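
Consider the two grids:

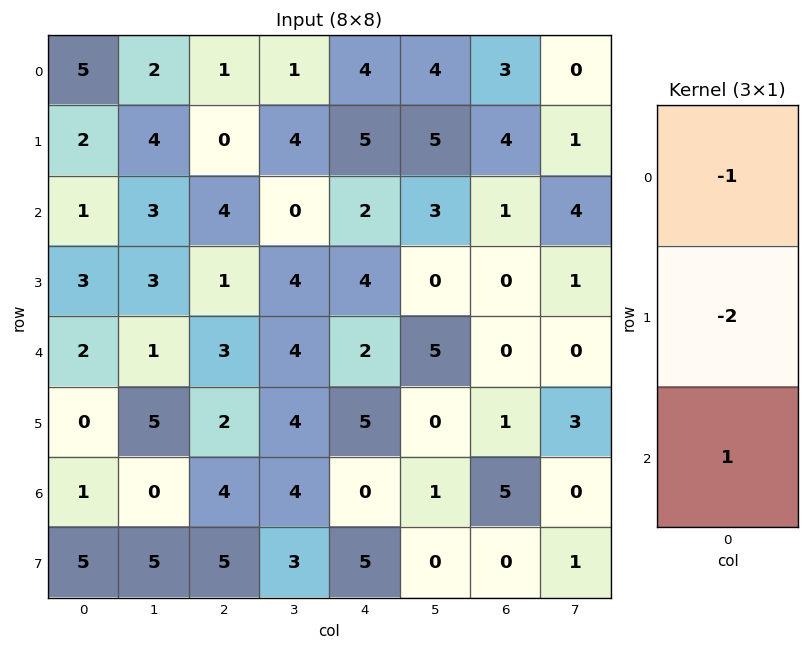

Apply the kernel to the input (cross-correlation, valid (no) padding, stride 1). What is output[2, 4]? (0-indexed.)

The receptive field on the input at this output position is [2 / 4 / 2]. Elementwise product with the kernel and sum: 2·-1 + 4·-2 + 2·1.

-8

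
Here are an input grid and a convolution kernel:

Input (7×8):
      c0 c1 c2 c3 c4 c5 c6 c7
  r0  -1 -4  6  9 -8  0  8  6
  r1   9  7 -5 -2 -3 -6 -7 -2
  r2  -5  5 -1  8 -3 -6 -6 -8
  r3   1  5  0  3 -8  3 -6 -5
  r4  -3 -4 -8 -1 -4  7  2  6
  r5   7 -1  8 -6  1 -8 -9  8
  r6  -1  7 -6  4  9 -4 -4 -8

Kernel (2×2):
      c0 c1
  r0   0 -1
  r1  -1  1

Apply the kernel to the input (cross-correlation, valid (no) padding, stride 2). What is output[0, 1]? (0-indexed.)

-6

The receptive field on the input at this output position is [6 9 / -5 -2]. Elementwise product with the kernel and sum: 9·-1 + -5·-1 + -2·1.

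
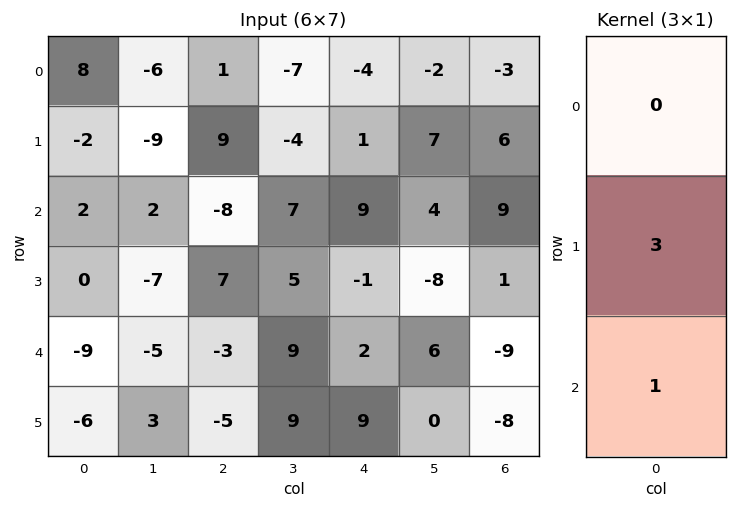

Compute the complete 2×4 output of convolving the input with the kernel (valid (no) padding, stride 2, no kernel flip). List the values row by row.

Output[0,0]: The receptive field on the input at this output position is [8 / -2 / 2]. Elementwise product with the kernel and sum: -2·3 + 2·1.
Output[0,1]: The receptive field on the input at this output position is [1 / 9 / -8]. Elementwise product with the kernel and sum: 9·3 + -8·1.

-4 19 12 27
-9 18 -1 -6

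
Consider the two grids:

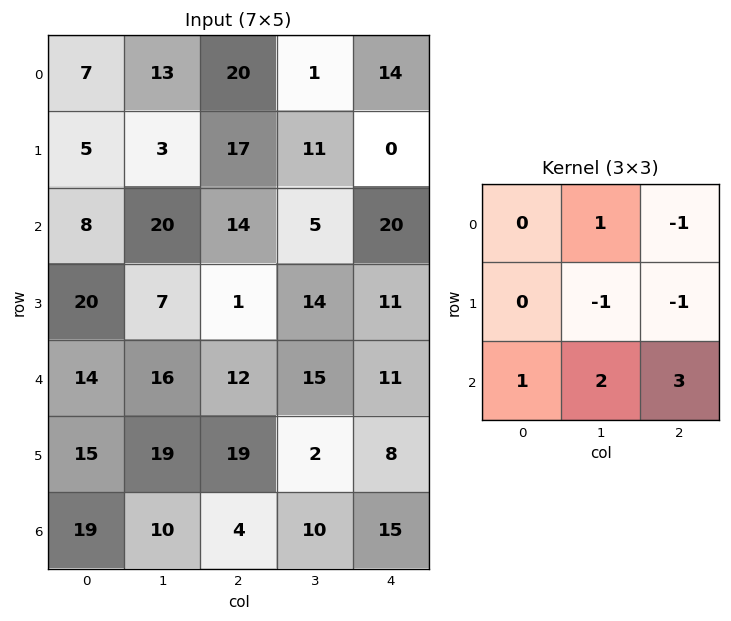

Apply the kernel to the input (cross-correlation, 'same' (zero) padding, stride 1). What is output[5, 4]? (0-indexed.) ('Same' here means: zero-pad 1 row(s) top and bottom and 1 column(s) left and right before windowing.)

The receptive field on the zero-padded input at this output position is [15 11 0 / 2 8 0 / 10 15 0]. Elementwise product with the kernel and sum: 11·1 + 0·-1 + 8·-1 + 0·-1 + 10·1 + 15·2 + 0·3.

43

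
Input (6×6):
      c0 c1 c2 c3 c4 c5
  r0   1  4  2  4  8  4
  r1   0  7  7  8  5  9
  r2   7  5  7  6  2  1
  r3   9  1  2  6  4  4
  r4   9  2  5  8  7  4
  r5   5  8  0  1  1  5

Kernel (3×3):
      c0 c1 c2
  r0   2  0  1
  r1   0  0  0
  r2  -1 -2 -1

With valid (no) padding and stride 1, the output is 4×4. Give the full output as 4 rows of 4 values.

Output[0,0]: The receptive field on the input at this output position is [1 4 2 / 0 7 7 / 7 5 7]. Elementwise product with the kernel and sum: 1·2 + 2·1 + 7·-1 + 5·-2 + 7·-1.
Output[0,1]: The receptive field on the input at this output position is [4 2 4 / 7 7 8 / 5 7 6]. Elementwise product with the kernel and sum: 4·2 + 4·1 + 5·-1 + 7·-2 + 6·-1.

-20 -13 -9 1
-6 11 1 7
3 -4 -12 -13
-1 -1 5 8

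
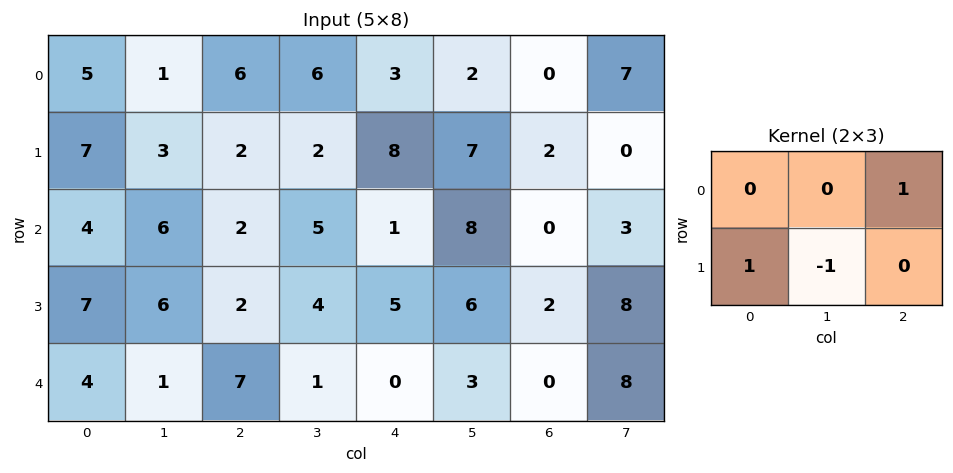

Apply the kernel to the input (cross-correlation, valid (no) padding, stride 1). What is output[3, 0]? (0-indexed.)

5

The receptive field on the input at this output position is [7 6 2 / 4 1 7]. Elementwise product with the kernel and sum: 2·1 + 4·1 + 1·-1.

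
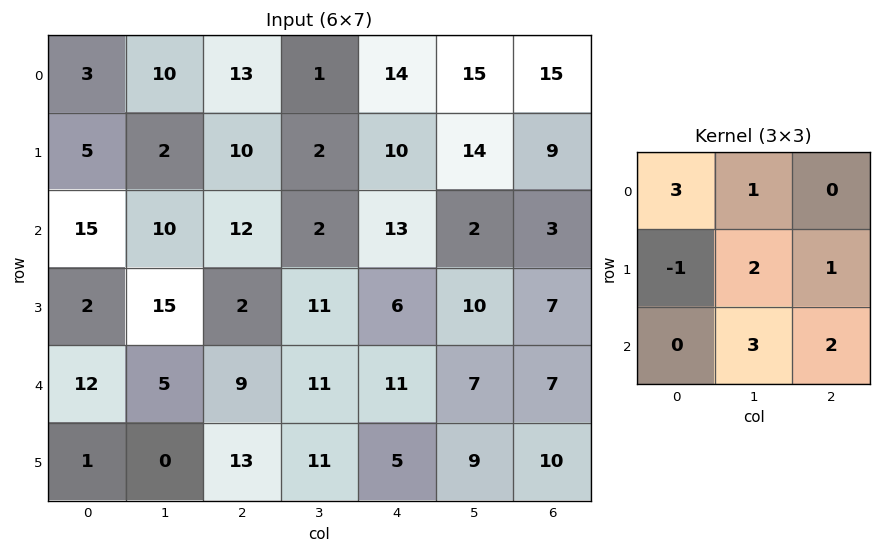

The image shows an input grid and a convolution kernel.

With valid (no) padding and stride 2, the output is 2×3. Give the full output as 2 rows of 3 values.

82 76 96
118 119 97

Output[0,0]: The receptive field on the input at this output position is [3 10 13 / 5 2 10 / 15 10 12]. Elementwise product with the kernel and sum: 3·3 + 10·1 + 5·-1 + 2·2 + 10·1 + 10·3 + 12·2.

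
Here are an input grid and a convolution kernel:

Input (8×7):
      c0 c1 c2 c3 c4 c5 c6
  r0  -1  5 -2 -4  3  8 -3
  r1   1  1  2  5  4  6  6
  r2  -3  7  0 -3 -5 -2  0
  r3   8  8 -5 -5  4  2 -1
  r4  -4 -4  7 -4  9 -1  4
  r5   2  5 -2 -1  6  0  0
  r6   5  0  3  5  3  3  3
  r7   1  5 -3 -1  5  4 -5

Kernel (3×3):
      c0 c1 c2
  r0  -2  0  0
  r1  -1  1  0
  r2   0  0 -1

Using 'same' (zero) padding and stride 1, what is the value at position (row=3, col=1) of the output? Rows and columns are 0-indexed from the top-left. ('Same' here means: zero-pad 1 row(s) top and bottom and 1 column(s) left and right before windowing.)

-1

The receptive field on the zero-padded input at this output position is [-3 7 0 / 8 8 -5 / -4 -4 7]. Elementwise product with the kernel and sum: -3·-2 + 8·-1 + 8·1 + 7·-1.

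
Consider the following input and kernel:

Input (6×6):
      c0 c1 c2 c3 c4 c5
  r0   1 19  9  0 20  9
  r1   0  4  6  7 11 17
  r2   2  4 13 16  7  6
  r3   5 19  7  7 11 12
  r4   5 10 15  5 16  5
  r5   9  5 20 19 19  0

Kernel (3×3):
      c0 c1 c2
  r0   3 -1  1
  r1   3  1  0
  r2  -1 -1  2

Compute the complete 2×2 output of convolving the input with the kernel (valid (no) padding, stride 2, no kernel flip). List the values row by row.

17 57
64 70

Output[0,0]: The receptive field on the input at this output position is [1 19 9 / 0 4 6 / 2 4 13]. Elementwise product with the kernel and sum: 1·3 + 19·-1 + 9·1 + 0·3 + 4·1 + 2·-1 + 4·-1 + 13·2.
Output[0,1]: The receptive field on the input at this output position is [9 0 20 / 6 7 11 / 13 16 7]. Elementwise product with the kernel and sum: 9·3 + 0·-1 + 20·1 + 6·3 + 7·1 + 13·-1 + 16·-1 + 7·2.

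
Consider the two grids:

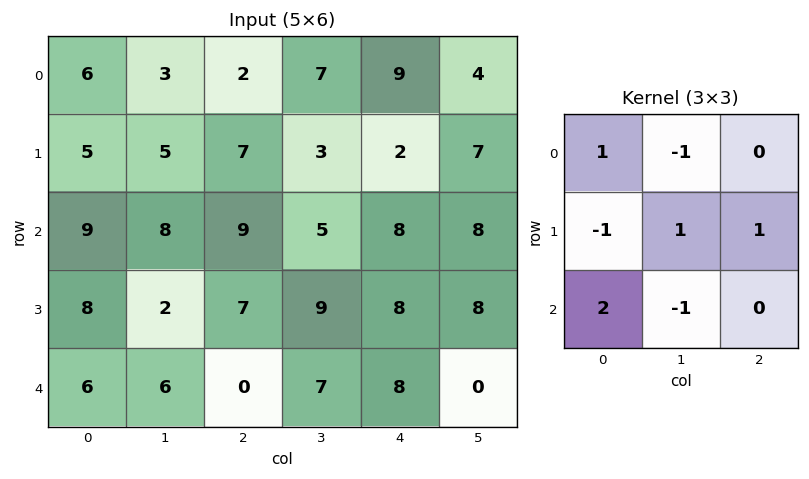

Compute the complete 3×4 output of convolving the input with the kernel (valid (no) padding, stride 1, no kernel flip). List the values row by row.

20 13 6 6
22 1 13 22
8 25 7 10

Output[0,0]: The receptive field on the input at this output position is [6 3 2 / 5 5 7 / 9 8 9]. Elementwise product with the kernel and sum: 6·1 + 3·-1 + 5·-1 + 5·1 + 7·1 + 9·2 + 8·-1.
Output[0,1]: The receptive field on the input at this output position is [3 2 7 / 5 7 3 / 8 9 5]. Elementwise product with the kernel and sum: 3·1 + 2·-1 + 5·-1 + 7·1 + 3·1 + 8·2 + 9·-1.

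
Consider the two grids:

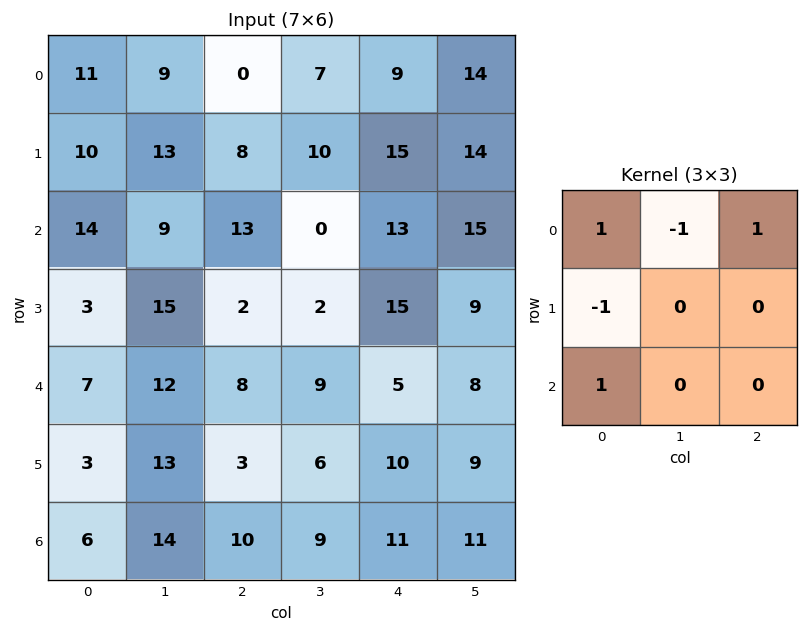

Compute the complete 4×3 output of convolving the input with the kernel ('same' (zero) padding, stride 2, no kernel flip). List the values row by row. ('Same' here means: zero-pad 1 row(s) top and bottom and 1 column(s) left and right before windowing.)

Output[0,0]: The receptive field on the zero-padded input at this output position is [0 0 0 / 0 11 9 / 0 10 13]. Elementwise product with the kernel and sum: 0·1 + 0·-1 + 0·1 + 0·-1 + 0·1.

0 4 3
3 21 11
12 16 -7
10 2 -4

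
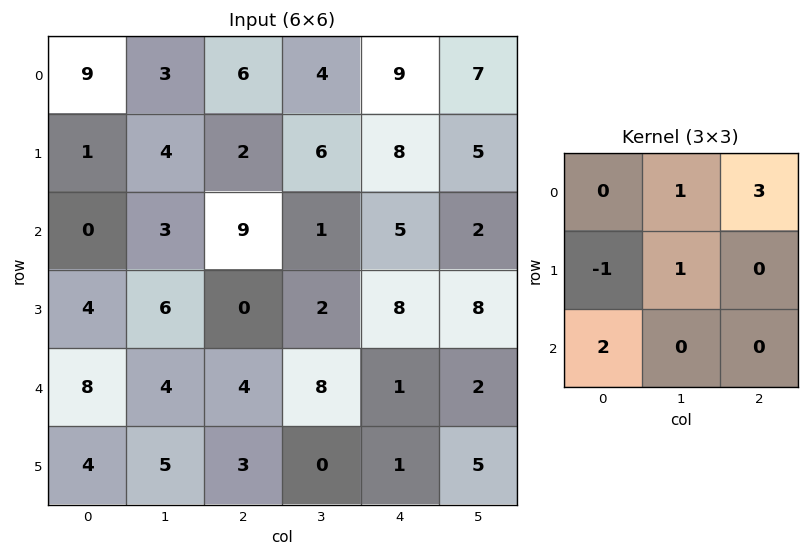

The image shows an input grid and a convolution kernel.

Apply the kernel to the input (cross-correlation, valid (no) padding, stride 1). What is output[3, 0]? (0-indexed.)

10

The receptive field on the input at this output position is [4 6 0 / 8 4 4 / 4 5 3]. Elementwise product with the kernel and sum: 6·1 + 0·3 + 8·-1 + 4·1 + 4·2.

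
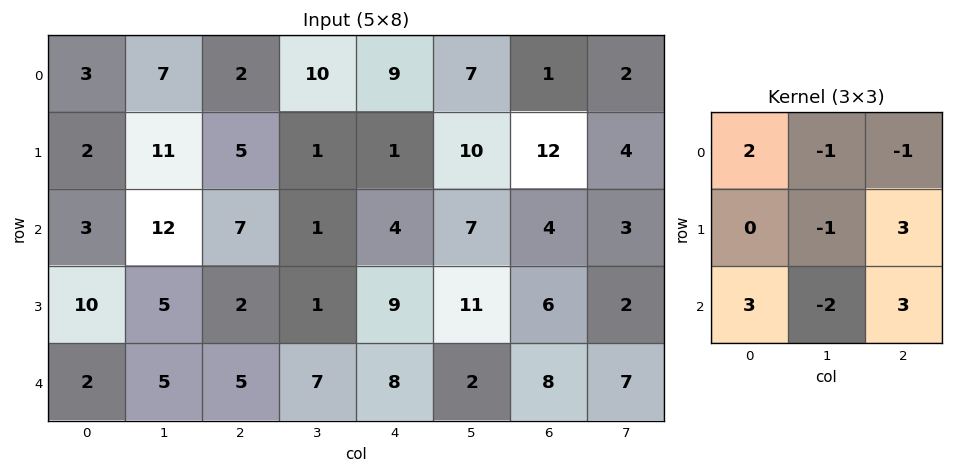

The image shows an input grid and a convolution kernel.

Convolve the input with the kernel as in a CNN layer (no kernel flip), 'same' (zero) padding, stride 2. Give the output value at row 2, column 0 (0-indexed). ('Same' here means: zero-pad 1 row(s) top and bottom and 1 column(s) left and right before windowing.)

-2

The receptive field on the zero-padded input at this output position is [0 10 5 / 0 2 5 / 0 0 0]. Elementwise product with the kernel and sum: 0·2 + 10·-1 + 5·-1 + 2·-1 + 5·3 + 0·3 + 0·-2 + 0·3.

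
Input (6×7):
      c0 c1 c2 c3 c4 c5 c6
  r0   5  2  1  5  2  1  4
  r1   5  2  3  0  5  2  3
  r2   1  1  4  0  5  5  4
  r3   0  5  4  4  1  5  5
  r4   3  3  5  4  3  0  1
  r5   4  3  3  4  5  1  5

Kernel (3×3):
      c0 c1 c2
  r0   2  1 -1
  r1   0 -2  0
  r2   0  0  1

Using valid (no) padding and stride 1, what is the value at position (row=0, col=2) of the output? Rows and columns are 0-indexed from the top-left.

The receptive field on the input at this output position is [1 5 2 / 3 0 5 / 4 0 5]. Elementwise product with the kernel and sum: 1·2 + 5·1 + 2·-1 + 0·-2 + 5·1.

10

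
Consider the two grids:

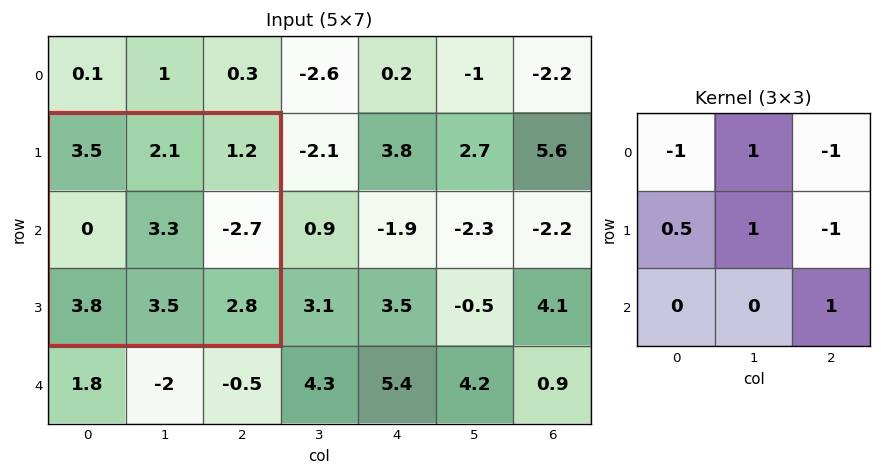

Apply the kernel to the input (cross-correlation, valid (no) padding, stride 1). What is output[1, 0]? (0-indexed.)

The receptive field on the input at this output position is [3.5 2.1 1.2 / 0 3.3 -2.7 / 3.8 3.5 2.8]. Elementwise product with the kernel and sum: 3.5·-1 + 2.1·1 + 1.2·-1 + 0·0.5 + 3.3·1 + -2.7·-1 + 2.8·1.

6.2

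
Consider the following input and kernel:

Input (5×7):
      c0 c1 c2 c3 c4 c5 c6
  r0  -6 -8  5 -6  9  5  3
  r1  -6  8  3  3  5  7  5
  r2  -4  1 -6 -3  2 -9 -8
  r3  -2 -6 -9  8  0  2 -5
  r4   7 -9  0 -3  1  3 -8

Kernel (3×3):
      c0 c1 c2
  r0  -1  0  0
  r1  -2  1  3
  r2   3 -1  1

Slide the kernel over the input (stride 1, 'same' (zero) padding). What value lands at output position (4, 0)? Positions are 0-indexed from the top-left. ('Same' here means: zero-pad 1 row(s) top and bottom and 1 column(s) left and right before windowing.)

The receptive field on the zero-padded input at this output position is [0 -2 -6 / 0 7 -9 / 0 0 0]. Elementwise product with the kernel and sum: 0·-1 + 0·-2 + 7·1 + -9·3 + 0·3 + 0·-1 + 0·1.

-20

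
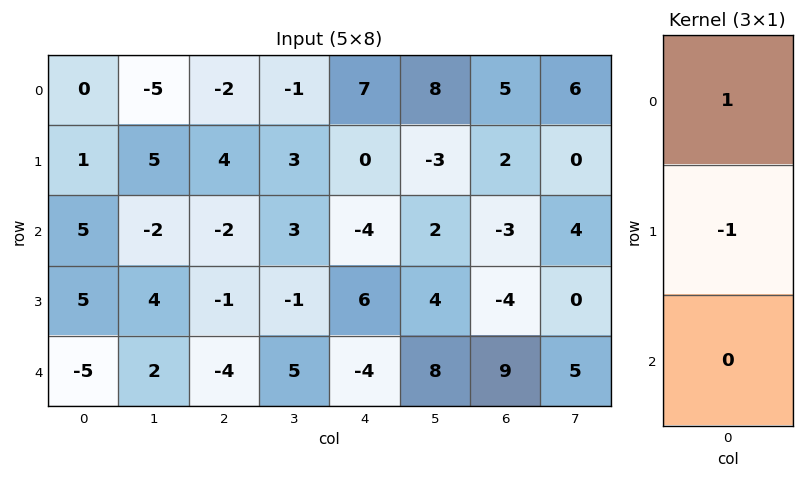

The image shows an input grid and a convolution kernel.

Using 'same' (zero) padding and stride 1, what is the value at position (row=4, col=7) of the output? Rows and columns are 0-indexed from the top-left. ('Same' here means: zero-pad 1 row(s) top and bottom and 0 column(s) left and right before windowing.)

The receptive field on the zero-padded input at this output position is [0 / 5 / 0]. Elementwise product with the kernel and sum: 0·1 + 5·-1.

-5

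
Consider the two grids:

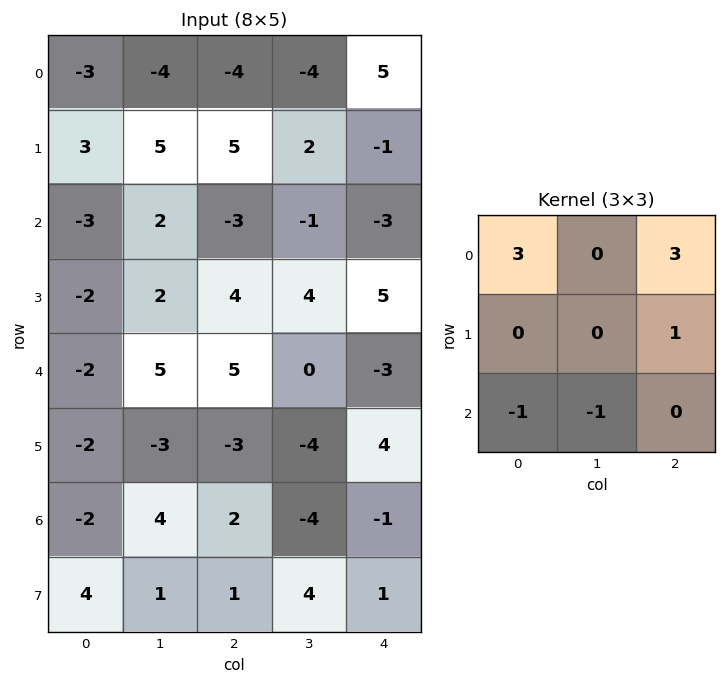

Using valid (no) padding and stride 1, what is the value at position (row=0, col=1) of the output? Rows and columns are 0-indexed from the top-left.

The receptive field on the input at this output position is [-4 -4 -4 / 5 5 2 / 2 -3 -1]. Elementwise product with the kernel and sum: -4·3 + -4·3 + 2·1 + 2·-1 + -3·-1.

-21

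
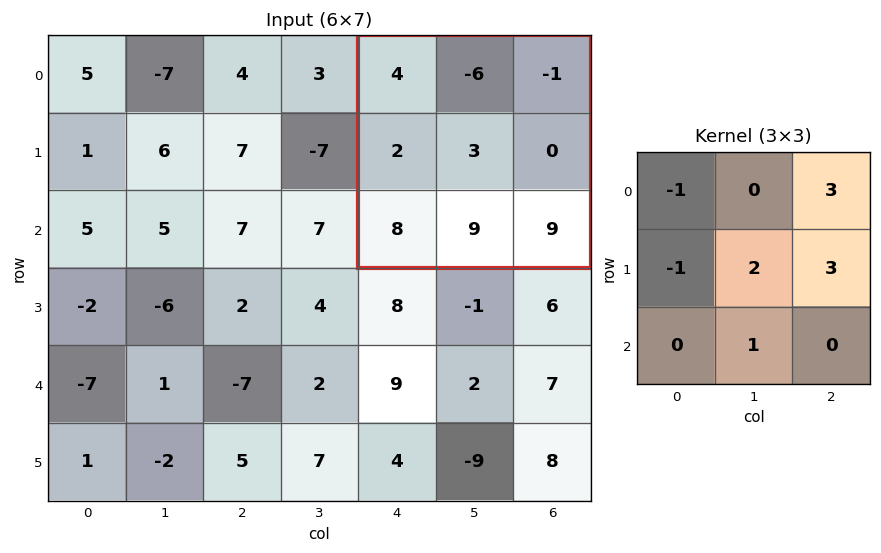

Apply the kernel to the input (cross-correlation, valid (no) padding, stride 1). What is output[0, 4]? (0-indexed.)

The receptive field on the input at this output position is [4 -6 -1 / 2 3 0 / 8 9 9]. Elementwise product with the kernel and sum: 4·-1 + -1·3 + 2·-1 + 3·2 + 0·3 + 9·1.

6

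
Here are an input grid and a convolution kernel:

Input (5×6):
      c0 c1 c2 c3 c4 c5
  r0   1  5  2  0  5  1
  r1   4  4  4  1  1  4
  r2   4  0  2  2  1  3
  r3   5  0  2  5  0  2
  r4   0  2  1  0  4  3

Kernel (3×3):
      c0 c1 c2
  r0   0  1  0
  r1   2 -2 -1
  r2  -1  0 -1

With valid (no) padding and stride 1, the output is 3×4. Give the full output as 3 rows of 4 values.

Output[0,0]: The receptive field on the input at this output position is [1 5 2 / 4 4 4 / 4 0 2]. Elementwise product with the kernel and sum: 5·1 + 4·2 + 4·-2 + 4·-1 + 4·-1 + 2·-1.
Output[0,1]: The receptive field on the input at this output position is [5 2 0 / 4 4 1 / 0 2 2]. Elementwise product with the kernel and sum: 2·1 + 4·2 + 4·-2 + 1·-1 + 0·-1 + 2·-1.

-5 -1 2 -4
3 -7 -2 -7
7 -9 -9 6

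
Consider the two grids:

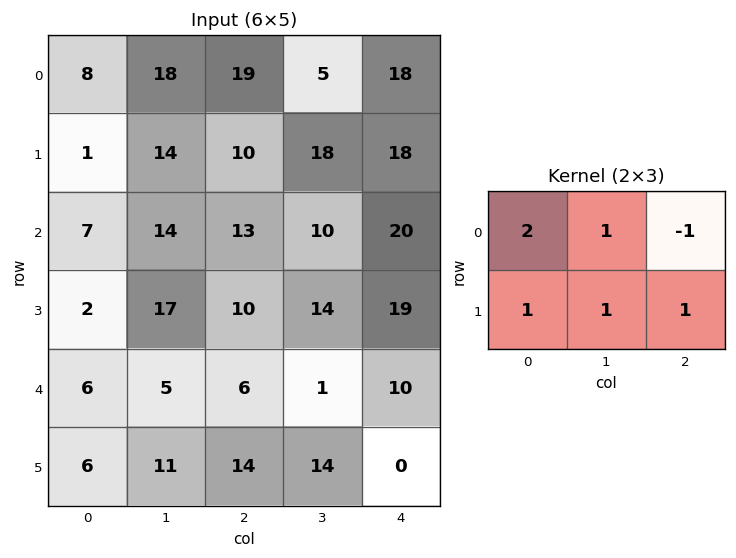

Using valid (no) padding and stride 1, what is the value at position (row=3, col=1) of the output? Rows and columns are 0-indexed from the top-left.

The receptive field on the input at this output position is [17 10 14 / 5 6 1]. Elementwise product with the kernel and sum: 17·2 + 10·1 + 14·-1 + 5·1 + 6·1 + 1·1.

42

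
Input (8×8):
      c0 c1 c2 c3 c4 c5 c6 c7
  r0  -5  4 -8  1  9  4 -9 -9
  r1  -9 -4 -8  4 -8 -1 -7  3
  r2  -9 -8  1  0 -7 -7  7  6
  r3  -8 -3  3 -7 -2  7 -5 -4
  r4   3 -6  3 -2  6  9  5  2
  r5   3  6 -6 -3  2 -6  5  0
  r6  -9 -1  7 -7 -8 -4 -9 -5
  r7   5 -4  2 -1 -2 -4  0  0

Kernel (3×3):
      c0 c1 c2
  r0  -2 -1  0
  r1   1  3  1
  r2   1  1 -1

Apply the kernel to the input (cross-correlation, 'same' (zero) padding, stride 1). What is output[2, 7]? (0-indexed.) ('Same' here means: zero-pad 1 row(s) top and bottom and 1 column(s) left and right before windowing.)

27

The receptive field on the zero-padded input at this output position is [-7 3 0 / 7 6 0 / -5 -4 0]. Elementwise product with the kernel and sum: -7·-2 + 3·-1 + 7·1 + 6·3 + 0·1 + -5·1 + -4·1 + 0·-1.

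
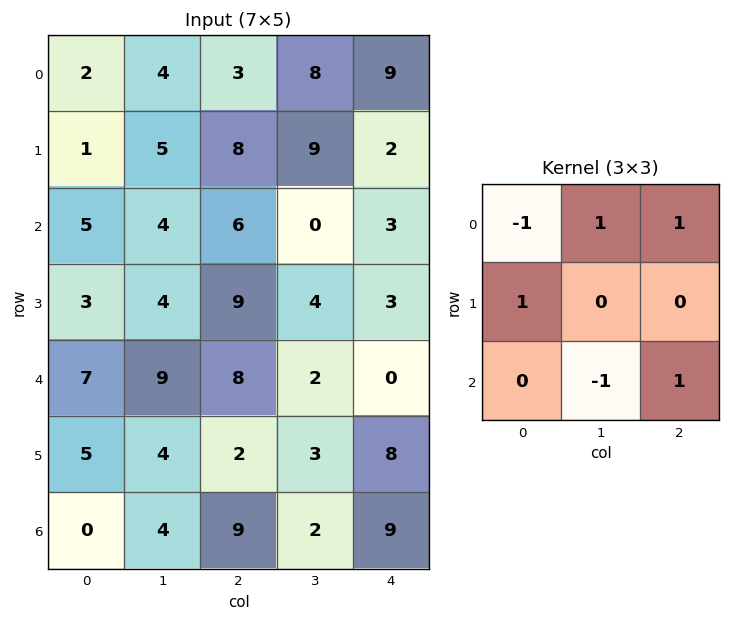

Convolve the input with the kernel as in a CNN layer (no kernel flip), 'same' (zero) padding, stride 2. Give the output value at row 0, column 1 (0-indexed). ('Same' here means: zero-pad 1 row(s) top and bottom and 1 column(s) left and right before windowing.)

5

The receptive field on the zero-padded input at this output position is [0 0 0 / 4 3 8 / 5 8 9]. Elementwise product with the kernel and sum: 0·-1 + 0·1 + 0·1 + 4·1 + 8·-1 + 9·1.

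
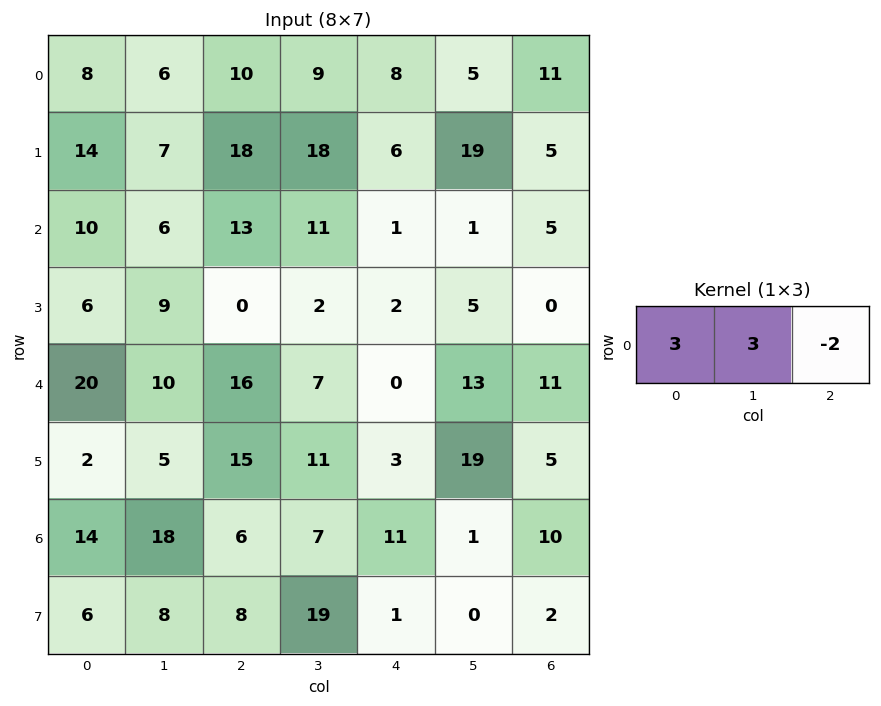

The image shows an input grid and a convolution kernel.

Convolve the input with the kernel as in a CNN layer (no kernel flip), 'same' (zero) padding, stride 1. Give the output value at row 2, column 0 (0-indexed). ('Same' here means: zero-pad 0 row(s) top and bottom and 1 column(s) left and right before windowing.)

18

The receptive field on the zero-padded input at this output position is [0 10 6]. Elementwise product with the kernel and sum: 0·3 + 10·3 + 6·-2.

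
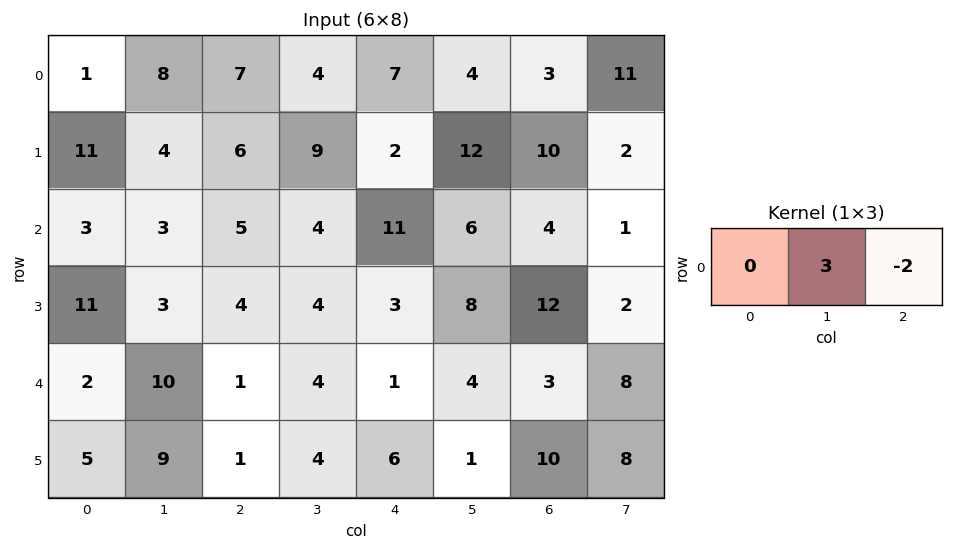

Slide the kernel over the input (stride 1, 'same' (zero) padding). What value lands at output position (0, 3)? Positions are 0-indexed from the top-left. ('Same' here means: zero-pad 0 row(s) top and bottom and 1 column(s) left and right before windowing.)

The receptive field on the zero-padded input at this output position is [7 4 7]. Elementwise product with the kernel and sum: 4·3 + 7·-2.

-2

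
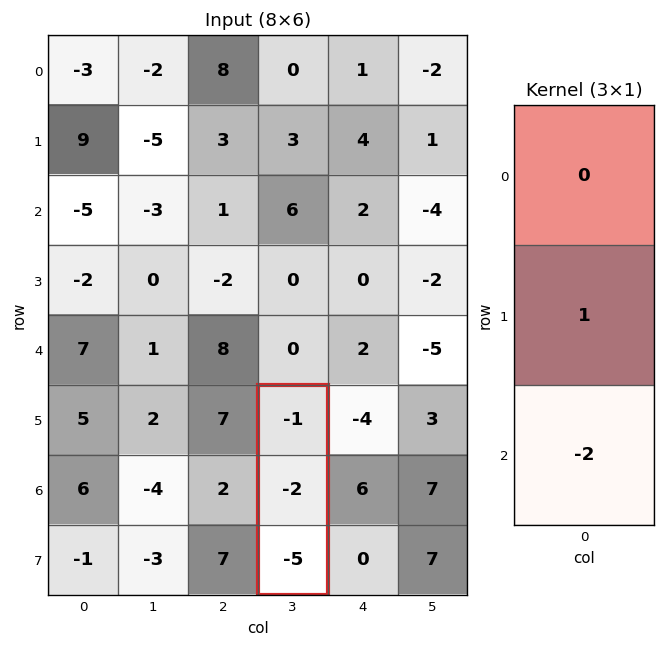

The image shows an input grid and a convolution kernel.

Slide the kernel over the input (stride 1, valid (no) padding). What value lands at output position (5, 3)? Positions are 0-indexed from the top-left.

8

The receptive field on the input at this output position is [-1 / -2 / -5]. Elementwise product with the kernel and sum: -2·1 + -5·-2.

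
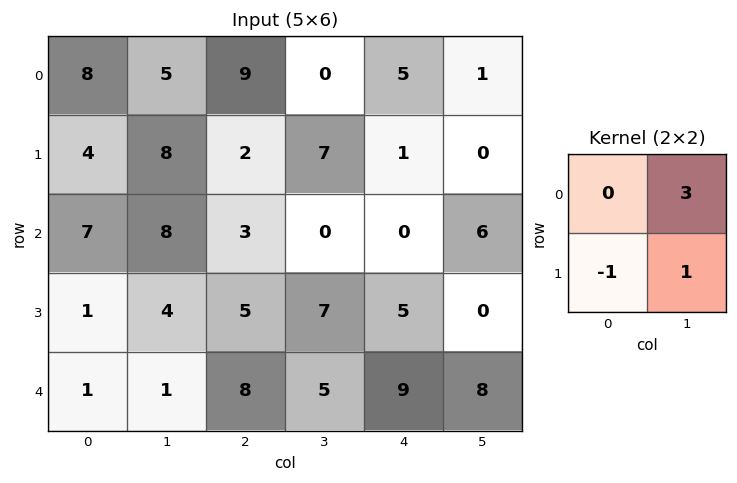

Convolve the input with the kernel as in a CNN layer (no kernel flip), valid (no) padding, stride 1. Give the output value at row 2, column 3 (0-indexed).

The receptive field on the input at this output position is [0 0 / 7 5]. Elementwise product with the kernel and sum: 0·3 + 7·-1 + 5·1.

-2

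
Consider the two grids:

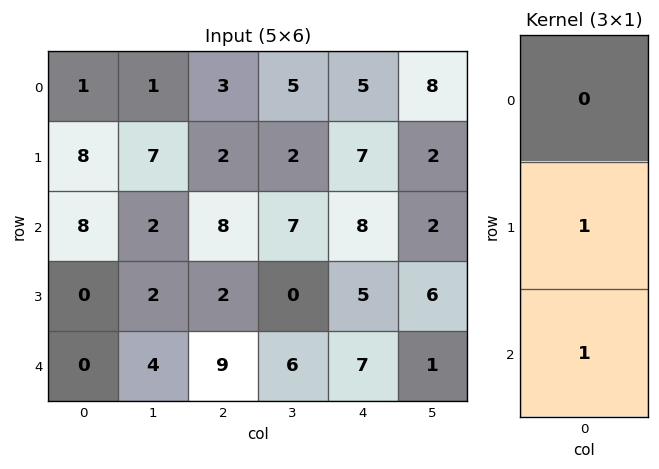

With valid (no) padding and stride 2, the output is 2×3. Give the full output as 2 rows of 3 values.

Output[0,0]: The receptive field on the input at this output position is [1 / 8 / 8]. Elementwise product with the kernel and sum: 8·1 + 8·1.
Output[0,1]: The receptive field on the input at this output position is [3 / 2 / 8]. Elementwise product with the kernel and sum: 2·1 + 8·1.

16 10 15
0 11 12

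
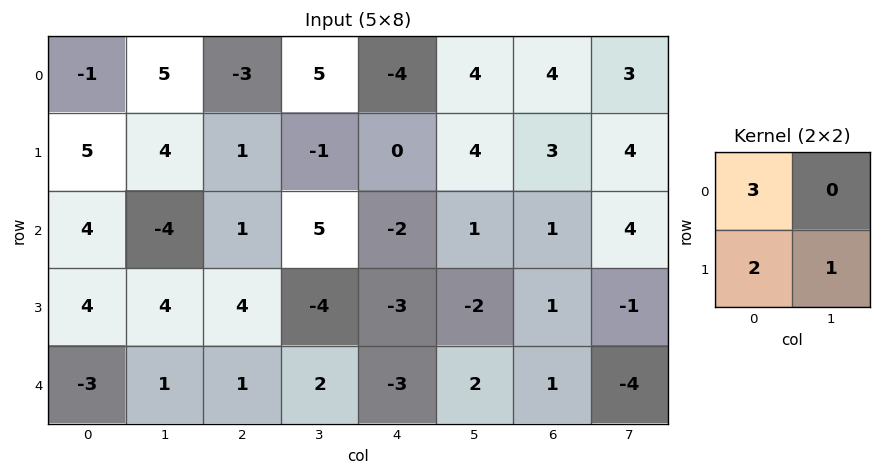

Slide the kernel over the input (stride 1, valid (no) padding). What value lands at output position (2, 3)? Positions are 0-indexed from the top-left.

4

The receptive field on the input at this output position is [5 -2 / -4 -3]. Elementwise product with the kernel and sum: 5·3 + -4·2 + -3·1.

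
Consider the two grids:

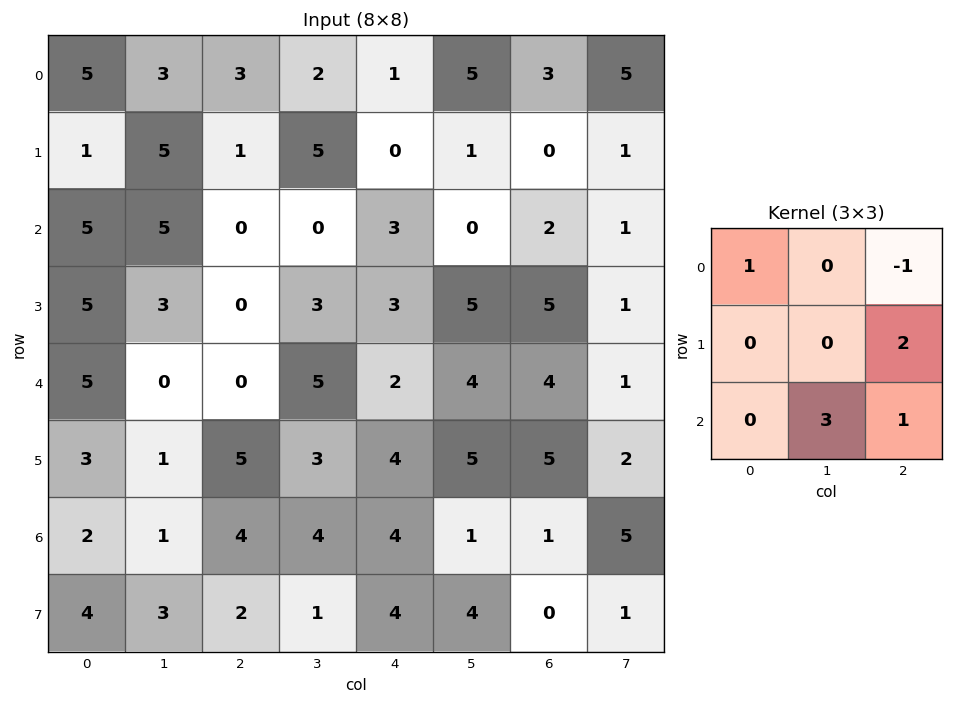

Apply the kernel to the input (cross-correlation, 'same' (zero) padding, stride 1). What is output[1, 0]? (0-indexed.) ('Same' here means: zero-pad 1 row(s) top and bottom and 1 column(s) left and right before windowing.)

The receptive field on the zero-padded input at this output position is [0 5 3 / 0 1 5 / 0 5 5]. Elementwise product with the kernel and sum: 0·1 + 3·-1 + 5·2 + 5·3 + 5·1.

27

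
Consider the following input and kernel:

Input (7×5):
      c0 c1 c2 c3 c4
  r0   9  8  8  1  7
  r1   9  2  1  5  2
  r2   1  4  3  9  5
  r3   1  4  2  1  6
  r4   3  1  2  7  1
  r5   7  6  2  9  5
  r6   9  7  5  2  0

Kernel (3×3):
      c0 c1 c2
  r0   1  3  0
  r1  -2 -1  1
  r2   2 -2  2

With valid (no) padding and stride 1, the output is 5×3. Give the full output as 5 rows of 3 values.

14 52 4
10 9 20
17 16 23
14 39 -9
2 10 21

Output[0,0]: The receptive field on the input at this output position is [9 8 8 / 9 2 1 / 1 4 3]. Elementwise product with the kernel and sum: 9·1 + 8·3 + 9·-2 + 2·-1 + 1·1 + 1·2 + 4·-2 + 3·2.
Output[0,1]: The receptive field on the input at this output position is [8 8 1 / 2 1 5 / 4 3 9]. Elementwise product with the kernel and sum: 8·1 + 8·3 + 2·-2 + 1·-1 + 5·1 + 4·2 + 3·-2 + 9·2.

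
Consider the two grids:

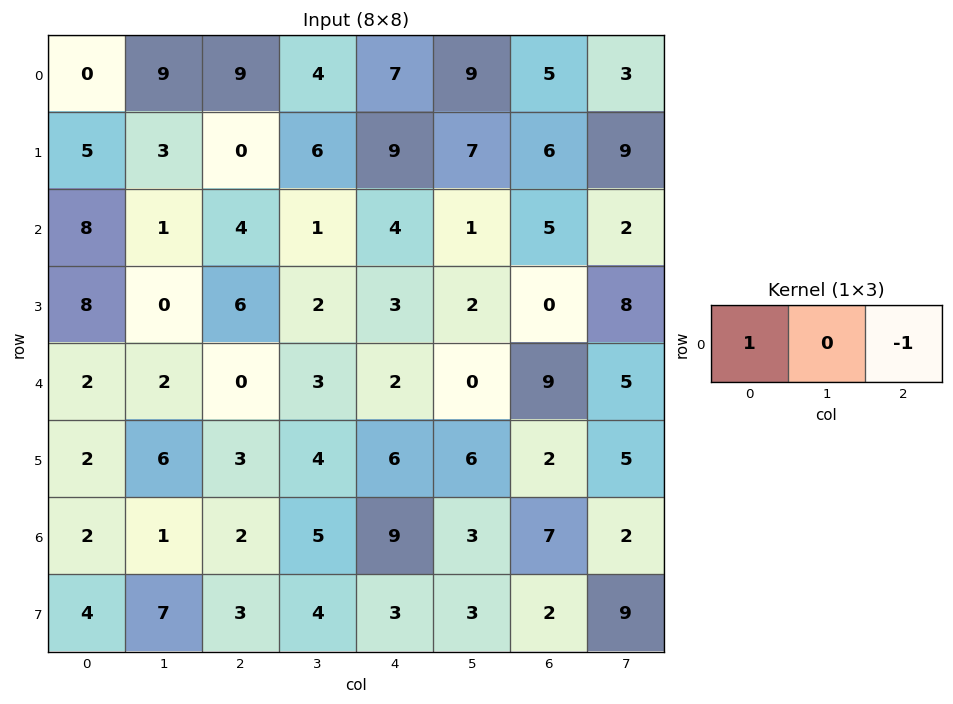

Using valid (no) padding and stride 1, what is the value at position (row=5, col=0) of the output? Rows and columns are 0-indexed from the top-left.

-1

The receptive field on the input at this output position is [2 6 3]. Elementwise product with the kernel and sum: 2·1 + 3·-1.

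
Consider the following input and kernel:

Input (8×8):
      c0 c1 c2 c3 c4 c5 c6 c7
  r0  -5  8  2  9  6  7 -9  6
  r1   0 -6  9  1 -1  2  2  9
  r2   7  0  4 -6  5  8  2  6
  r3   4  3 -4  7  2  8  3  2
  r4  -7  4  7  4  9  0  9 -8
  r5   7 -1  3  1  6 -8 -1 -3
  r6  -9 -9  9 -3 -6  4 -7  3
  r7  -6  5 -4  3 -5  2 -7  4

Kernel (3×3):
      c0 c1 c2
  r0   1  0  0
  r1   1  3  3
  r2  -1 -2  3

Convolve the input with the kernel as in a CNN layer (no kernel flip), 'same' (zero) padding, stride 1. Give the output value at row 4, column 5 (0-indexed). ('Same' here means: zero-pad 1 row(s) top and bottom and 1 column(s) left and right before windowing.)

The receptive field on the zero-padded input at this output position is [2 8 3 / 9 0 9 / 6 -8 -1]. Elementwise product with the kernel and sum: 2·1 + 9·1 + 0·3 + 9·3 + 6·-1 + -8·-2 + -1·3.

45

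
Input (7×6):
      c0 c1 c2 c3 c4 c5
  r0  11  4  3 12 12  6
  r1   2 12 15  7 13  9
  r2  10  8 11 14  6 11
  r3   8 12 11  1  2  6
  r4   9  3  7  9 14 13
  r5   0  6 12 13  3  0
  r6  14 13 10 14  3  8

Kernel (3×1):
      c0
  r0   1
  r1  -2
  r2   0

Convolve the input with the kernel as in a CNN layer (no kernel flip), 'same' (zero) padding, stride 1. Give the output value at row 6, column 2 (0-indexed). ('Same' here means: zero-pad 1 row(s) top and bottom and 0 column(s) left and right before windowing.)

-8

The receptive field on the zero-padded input at this output position is [12 / 10 / 0]. Elementwise product with the kernel and sum: 12·1 + 10·-2.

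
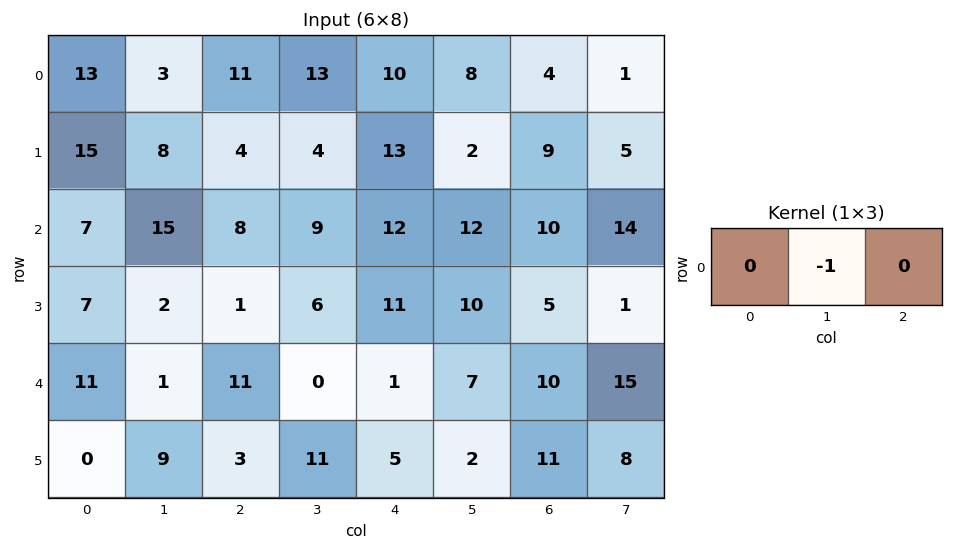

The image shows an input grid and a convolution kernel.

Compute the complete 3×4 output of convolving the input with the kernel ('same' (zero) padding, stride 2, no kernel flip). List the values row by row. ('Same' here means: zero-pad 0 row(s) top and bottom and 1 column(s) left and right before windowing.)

-13 -11 -10 -4
-7 -8 -12 -10
-11 -11 -1 -10

Output[0,0]: The receptive field on the zero-padded input at this output position is [0 13 3]. Elementwise product with the kernel and sum: 13·-1.
Output[0,1]: The receptive field on the zero-padded input at this output position is [3 11 13]. Elementwise product with the kernel and sum: 11·-1.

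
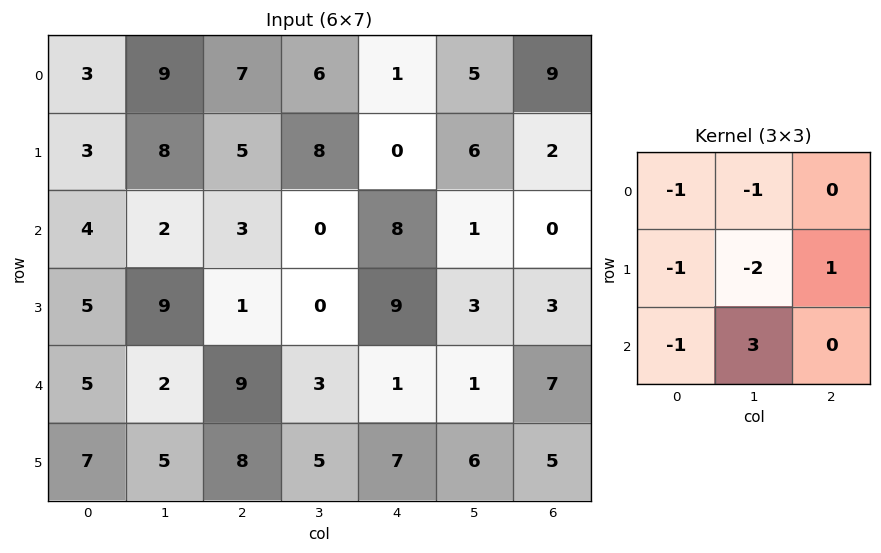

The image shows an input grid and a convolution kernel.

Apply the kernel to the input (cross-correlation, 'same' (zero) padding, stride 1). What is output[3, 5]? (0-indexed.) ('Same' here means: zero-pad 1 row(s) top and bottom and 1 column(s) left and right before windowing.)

The receptive field on the zero-padded input at this output position is [8 1 0 / 9 3 3 / 1 1 7]. Elementwise product with the kernel and sum: 8·-1 + 1·-1 + 9·-1 + 3·-2 + 3·1 + 1·-1 + 1·3.

-19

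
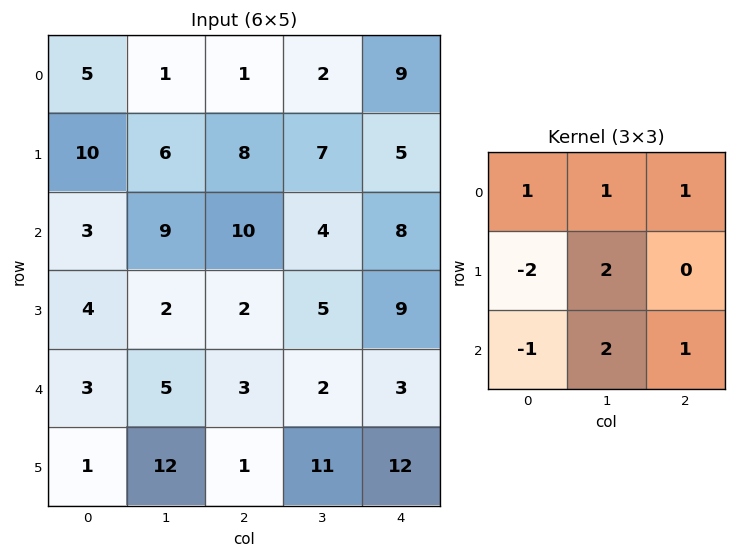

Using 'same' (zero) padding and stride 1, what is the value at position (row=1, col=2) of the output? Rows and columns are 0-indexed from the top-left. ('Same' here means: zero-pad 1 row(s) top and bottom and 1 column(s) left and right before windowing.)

23

The receptive field on the zero-padded input at this output position is [1 1 2 / 6 8 7 / 9 10 4]. Elementwise product with the kernel and sum: 1·1 + 1·1 + 2·1 + 6·-2 + 8·2 + 9·-1 + 10·2 + 4·1.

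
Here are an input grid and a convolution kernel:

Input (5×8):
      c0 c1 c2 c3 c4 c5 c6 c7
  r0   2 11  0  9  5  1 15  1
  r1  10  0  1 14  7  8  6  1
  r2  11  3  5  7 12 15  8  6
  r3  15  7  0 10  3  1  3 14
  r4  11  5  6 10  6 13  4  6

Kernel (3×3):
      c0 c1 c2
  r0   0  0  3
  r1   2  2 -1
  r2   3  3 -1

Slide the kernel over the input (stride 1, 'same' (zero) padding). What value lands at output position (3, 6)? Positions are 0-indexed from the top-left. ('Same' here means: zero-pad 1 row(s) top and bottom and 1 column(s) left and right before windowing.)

The receptive field on the zero-padded input at this output position is [15 8 6 / 1 3 14 / 13 4 6]. Elementwise product with the kernel and sum: 6·3 + 1·2 + 3·2 + 14·-1 + 13·3 + 4·3 + 6·-1.

57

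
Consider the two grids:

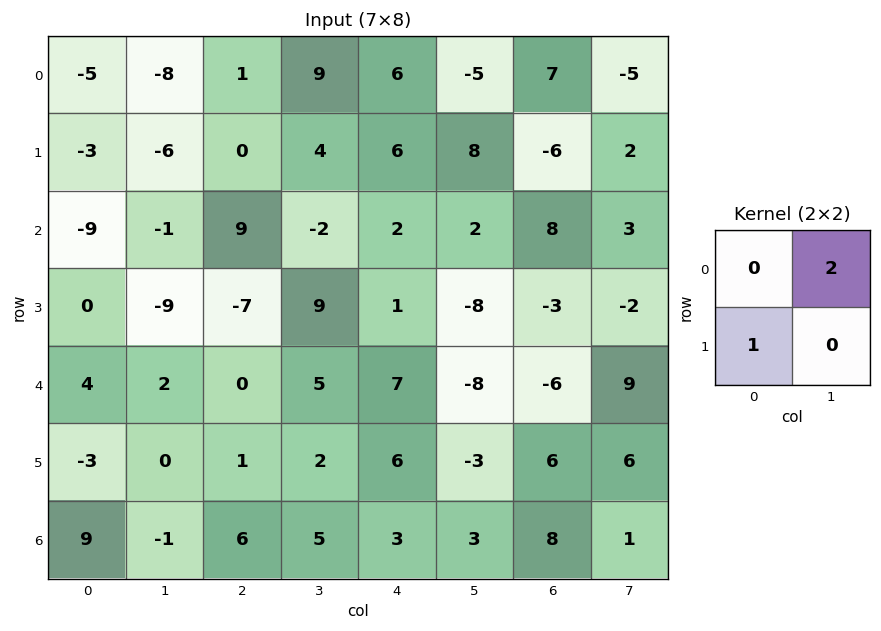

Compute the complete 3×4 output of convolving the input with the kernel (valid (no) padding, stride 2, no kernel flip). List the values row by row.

Output[0,0]: The receptive field on the input at this output position is [-5 -8 / -3 -6]. Elementwise product with the kernel and sum: -8·2 + -3·1.

-19 18 -4 -16
-2 -11 5 3
1 11 -10 24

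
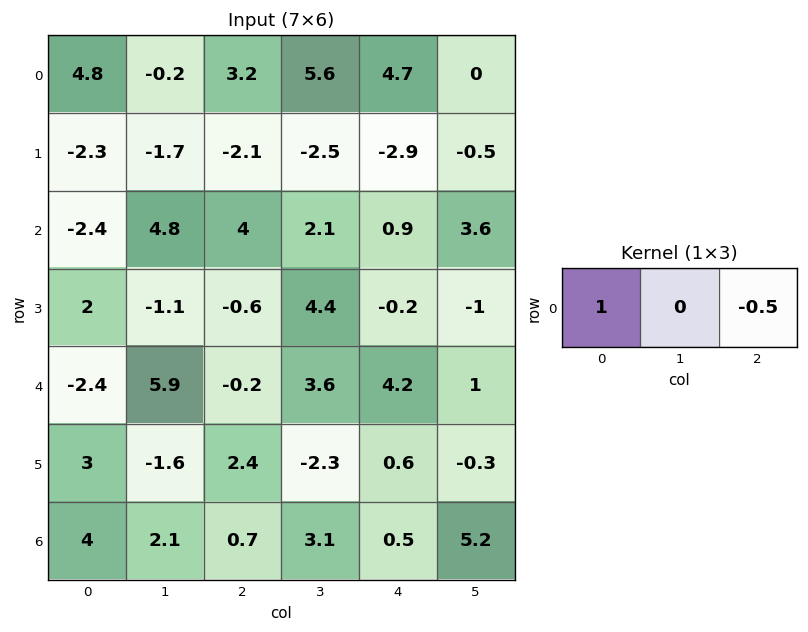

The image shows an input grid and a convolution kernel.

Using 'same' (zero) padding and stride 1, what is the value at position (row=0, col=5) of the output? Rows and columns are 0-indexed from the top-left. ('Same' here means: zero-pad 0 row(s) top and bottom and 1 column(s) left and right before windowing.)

The receptive field on the zero-padded input at this output position is [4.7 0 0]. Elementwise product with the kernel and sum: 4.7·1 + 0·-0.5.

4.7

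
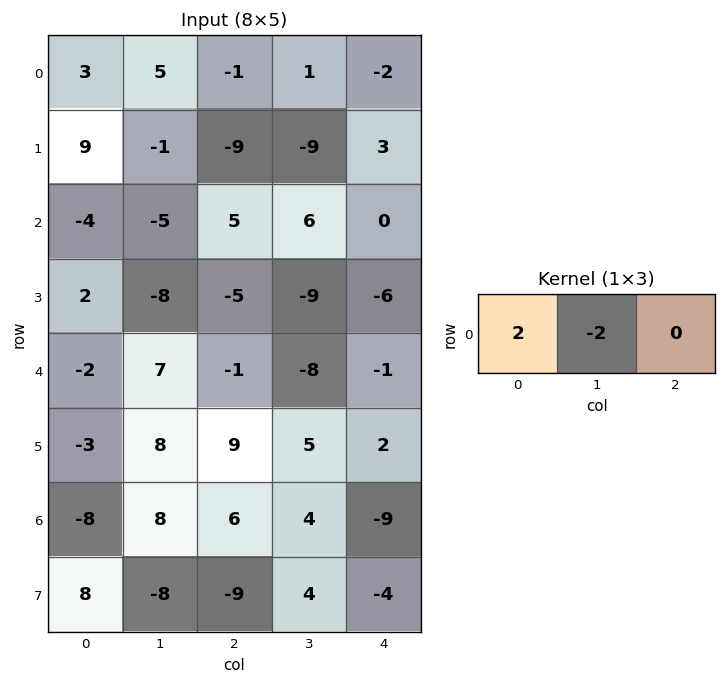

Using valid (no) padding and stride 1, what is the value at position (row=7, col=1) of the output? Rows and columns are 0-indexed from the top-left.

2

The receptive field on the input at this output position is [-8 -9 4]. Elementwise product with the kernel and sum: -8·2 + -9·-2.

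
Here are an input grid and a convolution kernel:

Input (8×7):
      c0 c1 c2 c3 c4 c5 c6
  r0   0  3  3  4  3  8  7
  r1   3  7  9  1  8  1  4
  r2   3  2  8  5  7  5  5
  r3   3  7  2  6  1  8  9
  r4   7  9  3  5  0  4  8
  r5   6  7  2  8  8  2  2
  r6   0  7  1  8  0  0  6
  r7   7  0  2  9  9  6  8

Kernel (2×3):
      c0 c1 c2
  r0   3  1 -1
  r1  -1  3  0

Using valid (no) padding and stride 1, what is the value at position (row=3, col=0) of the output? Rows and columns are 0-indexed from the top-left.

34

The receptive field on the input at this output position is [3 7 2 / 7 9 3]. Elementwise product with the kernel and sum: 3·3 + 7·1 + 2·-1 + 7·-1 + 9·3.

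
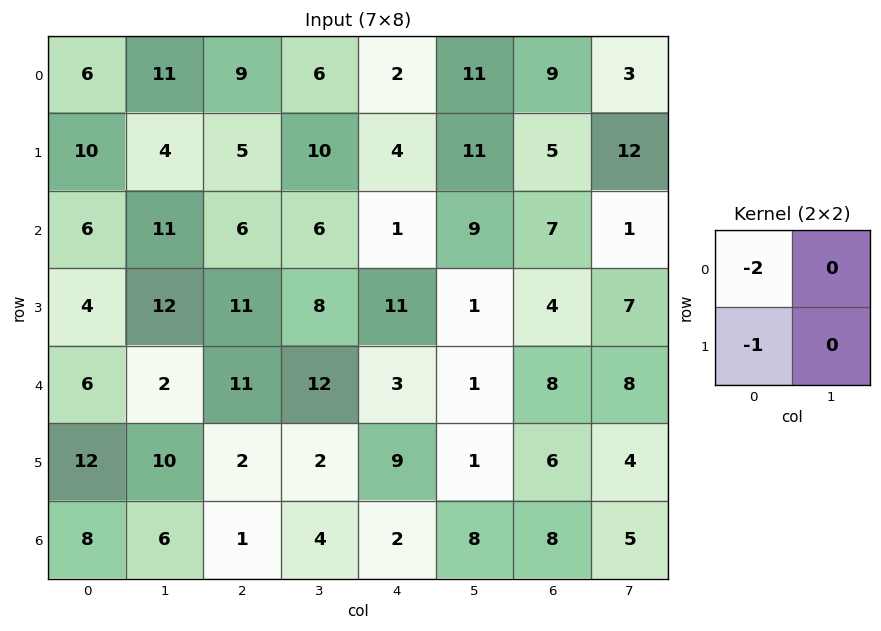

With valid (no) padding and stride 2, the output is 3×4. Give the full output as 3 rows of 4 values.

-22 -23 -8 -23
-16 -23 -13 -18
-24 -24 -15 -22

Output[0,0]: The receptive field on the input at this output position is [6 11 / 10 4]. Elementwise product with the kernel and sum: 6·-2 + 10·-1.
Output[0,1]: The receptive field on the input at this output position is [9 6 / 5 10]. Elementwise product with the kernel and sum: 9·-2 + 5·-1.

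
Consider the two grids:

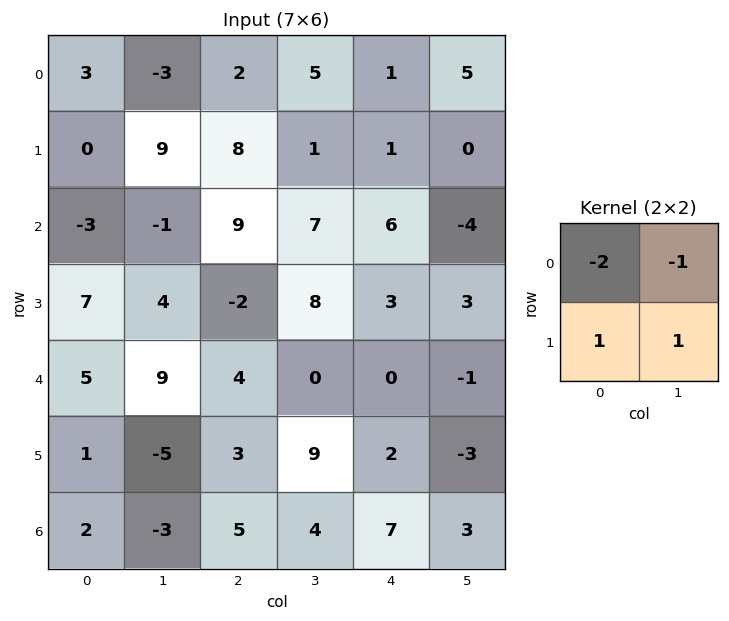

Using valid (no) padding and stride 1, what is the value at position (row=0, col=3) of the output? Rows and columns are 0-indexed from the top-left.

The receptive field on the input at this output position is [5 1 / 1 1]. Elementwise product with the kernel and sum: 5·-2 + 1·-1 + 1·1 + 1·1.

-9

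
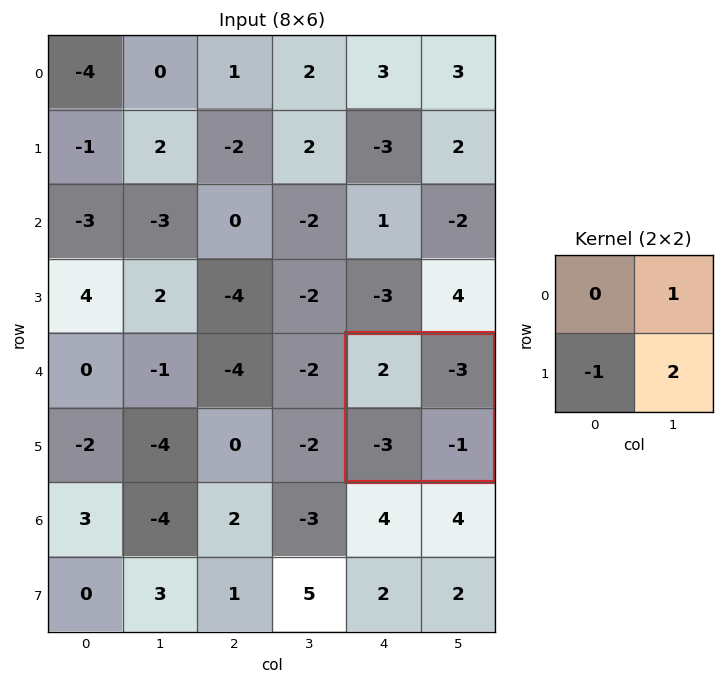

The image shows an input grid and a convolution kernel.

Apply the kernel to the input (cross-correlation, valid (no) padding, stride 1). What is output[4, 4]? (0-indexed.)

-2

The receptive field on the input at this output position is [2 -3 / -3 -1]. Elementwise product with the kernel and sum: -3·1 + -3·-1 + -1·2.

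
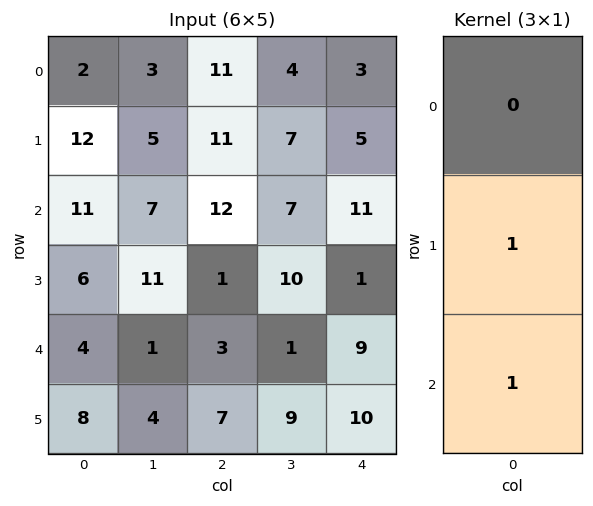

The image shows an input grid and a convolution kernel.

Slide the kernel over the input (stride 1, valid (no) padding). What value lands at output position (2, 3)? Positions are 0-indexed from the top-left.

11

The receptive field on the input at this output position is [7 / 10 / 1]. Elementwise product with the kernel and sum: 10·1 + 1·1.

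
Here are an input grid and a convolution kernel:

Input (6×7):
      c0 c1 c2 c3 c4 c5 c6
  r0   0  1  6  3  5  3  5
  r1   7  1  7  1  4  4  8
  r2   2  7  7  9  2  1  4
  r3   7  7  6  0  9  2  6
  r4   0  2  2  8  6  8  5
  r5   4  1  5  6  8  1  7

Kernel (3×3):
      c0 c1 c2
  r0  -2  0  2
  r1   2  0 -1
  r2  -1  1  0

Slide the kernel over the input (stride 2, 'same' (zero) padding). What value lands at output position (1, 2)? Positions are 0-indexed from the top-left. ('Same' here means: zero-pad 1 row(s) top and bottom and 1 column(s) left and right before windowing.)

32

The receptive field on the zero-padded input at this output position is [1 4 4 / 9 2 1 / 0 9 2]. Elementwise product with the kernel and sum: 1·-2 + 4·2 + 9·2 + 1·-1 + 0·-1 + 9·1.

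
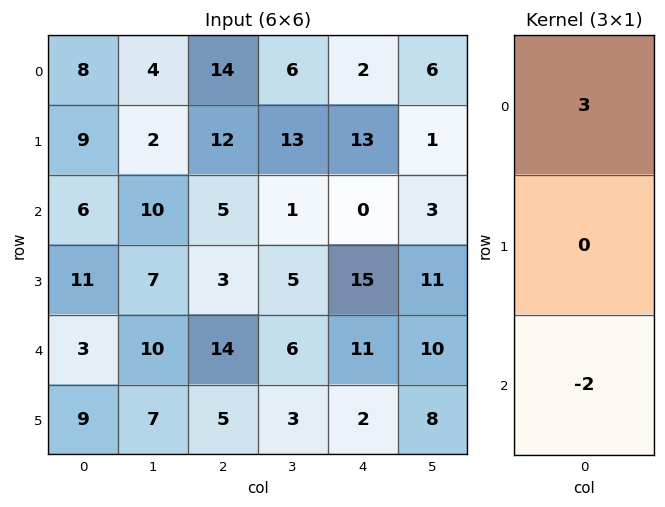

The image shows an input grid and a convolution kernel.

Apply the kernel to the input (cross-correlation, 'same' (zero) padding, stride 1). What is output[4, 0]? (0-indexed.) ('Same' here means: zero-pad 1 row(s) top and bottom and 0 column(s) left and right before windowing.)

The receptive field on the zero-padded input at this output position is [11 / 3 / 9]. Elementwise product with the kernel and sum: 11·3 + 9·-2.

15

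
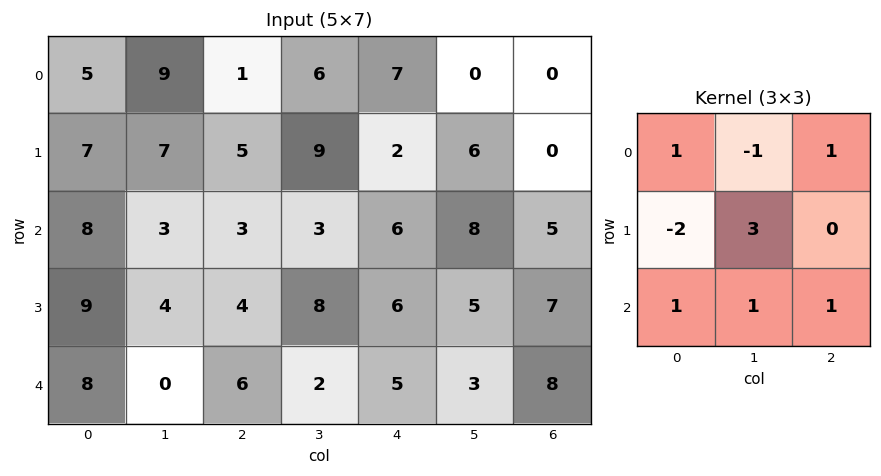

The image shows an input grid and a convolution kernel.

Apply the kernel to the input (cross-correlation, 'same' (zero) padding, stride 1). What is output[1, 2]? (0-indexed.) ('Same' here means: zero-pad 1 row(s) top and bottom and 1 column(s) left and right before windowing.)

24

The receptive field on the zero-padded input at this output position is [9 1 6 / 7 5 9 / 3 3 3]. Elementwise product with the kernel and sum: 9·1 + 1·-1 + 6·1 + 7·-2 + 5·3 + 3·1 + 3·1 + 3·1.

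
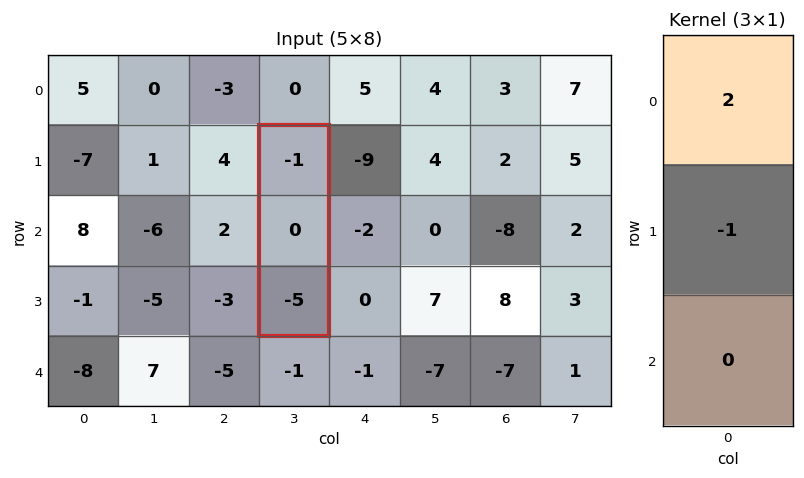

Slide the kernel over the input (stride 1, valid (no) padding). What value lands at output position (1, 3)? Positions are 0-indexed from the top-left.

The receptive field on the input at this output position is [-1 / 0 / -5]. Elementwise product with the kernel and sum: -1·2 + 0·-1.

-2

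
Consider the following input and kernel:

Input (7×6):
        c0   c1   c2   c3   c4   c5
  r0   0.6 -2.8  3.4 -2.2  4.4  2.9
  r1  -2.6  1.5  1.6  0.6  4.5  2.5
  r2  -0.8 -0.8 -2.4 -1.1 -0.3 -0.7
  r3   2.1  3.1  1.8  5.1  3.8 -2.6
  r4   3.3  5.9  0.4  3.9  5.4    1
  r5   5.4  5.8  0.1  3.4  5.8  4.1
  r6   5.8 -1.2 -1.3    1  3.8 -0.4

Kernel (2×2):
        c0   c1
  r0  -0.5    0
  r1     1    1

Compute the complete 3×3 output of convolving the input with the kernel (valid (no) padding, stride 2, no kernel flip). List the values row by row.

-1.4 0.5 4.8
5.6 8.1 1.35
9.55 3.3 7.2

Output[0,0]: The receptive field on the input at this output position is [0.6 -2.8 / -2.6 1.5]. Elementwise product with the kernel and sum: 0.6·-0.5 + -2.6·1 + 1.5·1.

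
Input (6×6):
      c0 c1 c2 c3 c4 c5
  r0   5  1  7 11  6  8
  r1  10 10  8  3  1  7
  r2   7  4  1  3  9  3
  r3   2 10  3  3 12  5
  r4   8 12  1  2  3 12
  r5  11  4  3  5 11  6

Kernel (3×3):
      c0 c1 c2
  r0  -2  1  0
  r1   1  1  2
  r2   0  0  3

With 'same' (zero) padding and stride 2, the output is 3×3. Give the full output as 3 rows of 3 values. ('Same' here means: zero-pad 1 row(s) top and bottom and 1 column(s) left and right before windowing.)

Output[0,0]: The receptive field on the zero-padded input at this output position is [0 0 0 / 0 5 1 / 0 10 10]. Elementwise product with the kernel and sum: 0·-2 + 0·1 + 0·1 + 5·1 + 1·2 + 10·3.
Output[0,1]: The receptive field on the zero-padded input at this output position is [0 0 0 / 1 7 11 / 10 8 3]. Elementwise product with the kernel and sum: 0·-2 + 0·1 + 1·1 + 7·1 + 11·2 + 3·3.

37 39 54
55 8 28
46 15 53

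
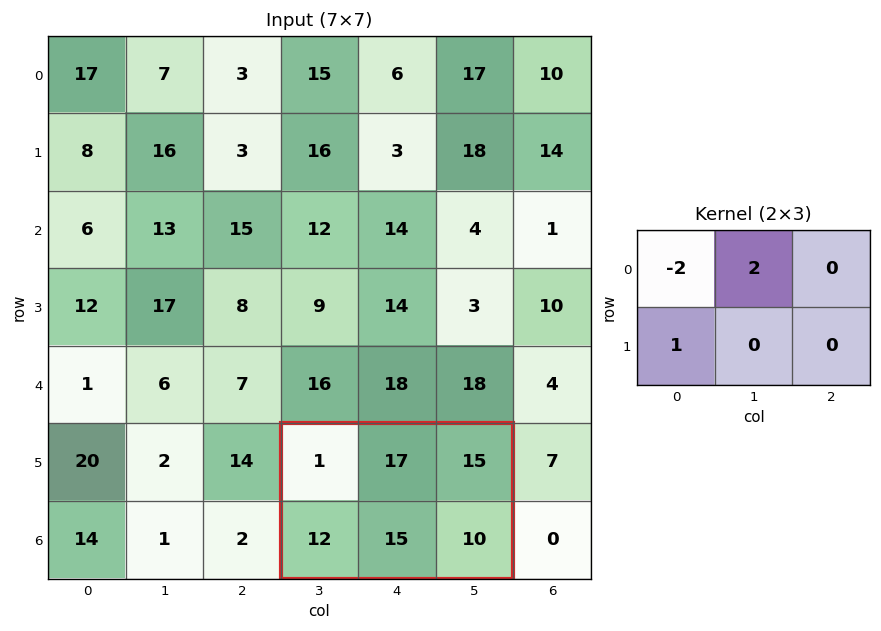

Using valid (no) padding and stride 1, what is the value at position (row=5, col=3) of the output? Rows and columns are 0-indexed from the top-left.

44

The receptive field on the input at this output position is [1 17 15 / 12 15 10]. Elementwise product with the kernel and sum: 1·-2 + 17·2 + 12·1.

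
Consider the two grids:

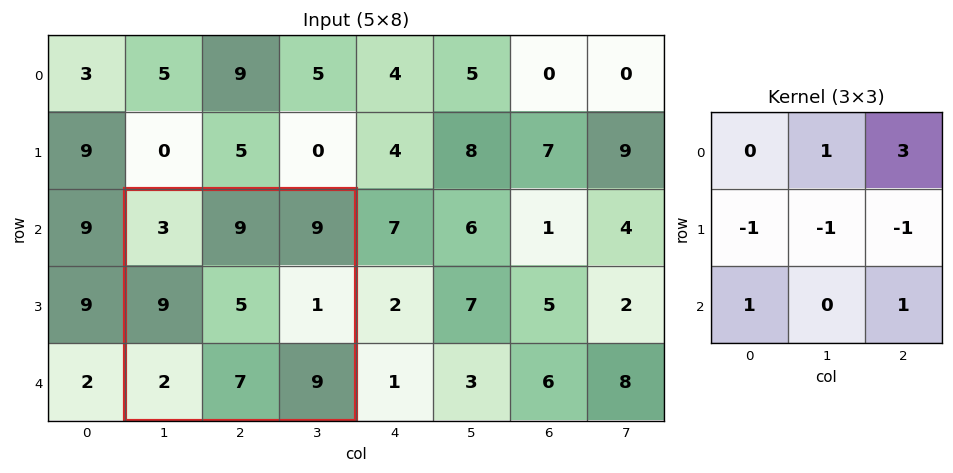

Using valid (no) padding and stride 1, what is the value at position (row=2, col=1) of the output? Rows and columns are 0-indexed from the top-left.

The receptive field on the input at this output position is [3 9 9 / 9 5 1 / 2 7 9]. Elementwise product with the kernel and sum: 9·1 + 9·3 + 9·-1 + 5·-1 + 1·-1 + 2·1 + 9·1.

32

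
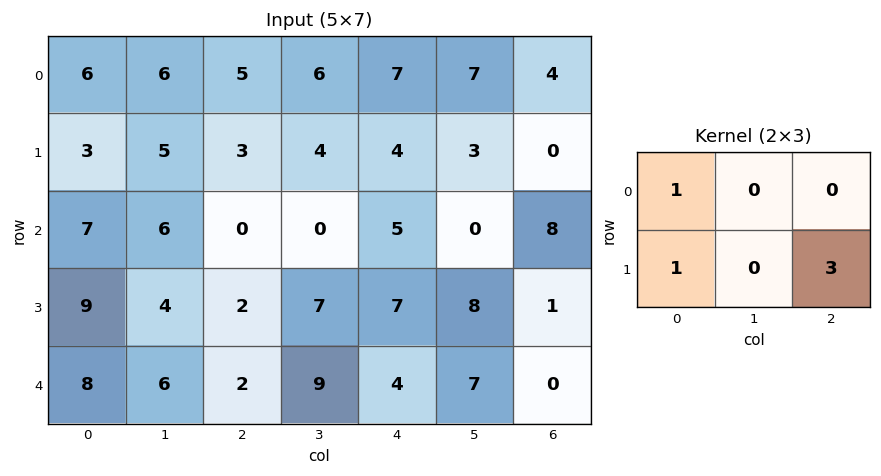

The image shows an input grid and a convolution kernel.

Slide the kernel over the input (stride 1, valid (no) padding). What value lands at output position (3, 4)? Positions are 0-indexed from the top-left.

11

The receptive field on the input at this output position is [7 8 1 / 4 7 0]. Elementwise product with the kernel and sum: 7·1 + 4·1 + 0·3.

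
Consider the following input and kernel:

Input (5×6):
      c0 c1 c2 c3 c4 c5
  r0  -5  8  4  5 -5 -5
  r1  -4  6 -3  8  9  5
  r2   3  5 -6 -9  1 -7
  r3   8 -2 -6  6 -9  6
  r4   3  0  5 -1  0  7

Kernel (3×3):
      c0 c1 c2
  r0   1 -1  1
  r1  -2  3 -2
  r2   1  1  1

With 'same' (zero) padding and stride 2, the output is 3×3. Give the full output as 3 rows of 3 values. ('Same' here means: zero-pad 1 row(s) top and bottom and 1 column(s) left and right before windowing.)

Output[0,0]: The receptive field on the zero-padded input at this output position is [0 0 0 / 0 -5 8 / 0 -4 6]. Elementwise product with the kernel and sum: 0·1 + 0·-1 + 0·1 + 0·-2 + -5·3 + 8·-2 + 0·1 + -4·1 + 6·1.
Output[0,1]: The receptive field on the zero-padded input at this output position is [0 0 0 / 8 4 5 / 6 -3 8]. Elementwise product with the kernel and sum: 0·1 + 0·-1 + 0·1 + 8·-2 + 4·3 + 5·-2 + 6·1 + -3·1 + 8·1.

-29 -3 7
15 5 42
-1 27 9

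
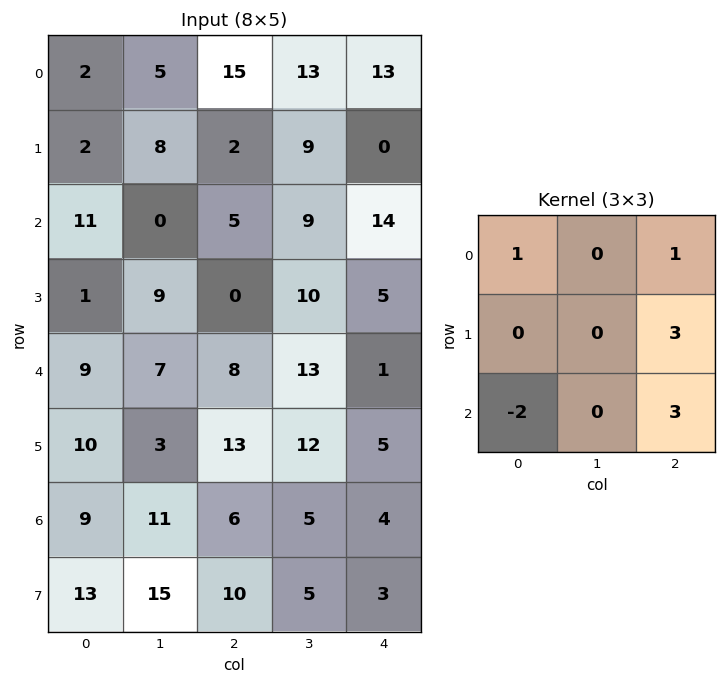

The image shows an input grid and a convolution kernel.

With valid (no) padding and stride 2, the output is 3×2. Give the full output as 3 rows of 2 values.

Output[0,0]: The receptive field on the input at this output position is [2 5 15 / 2 8 2 / 11 0 5]. Elementwise product with the kernel and sum: 2·1 + 15·1 + 2·3 + 11·-2 + 5·3.
Output[0,1]: The receptive field on the input at this output position is [15 13 13 / 2 9 0 / 5 9 14]. Elementwise product with the kernel and sum: 15·1 + 13·1 + 0·3 + 5·-2 + 14·3.

16 60
22 21
56 24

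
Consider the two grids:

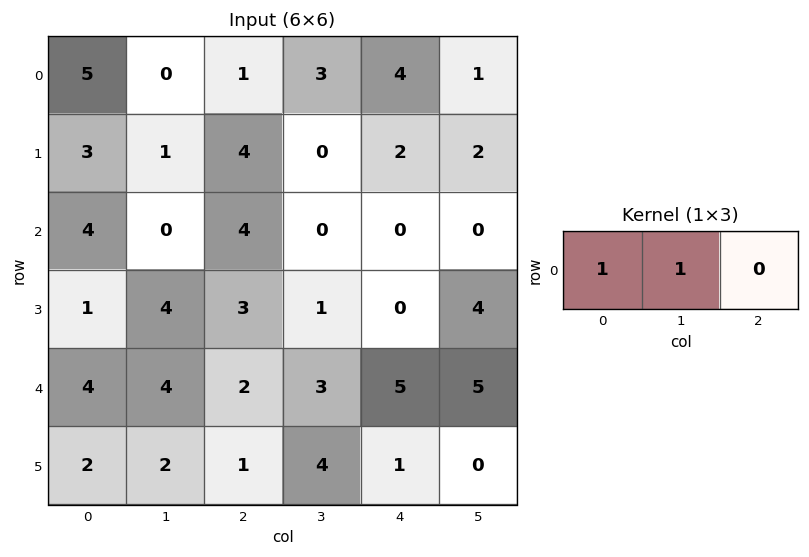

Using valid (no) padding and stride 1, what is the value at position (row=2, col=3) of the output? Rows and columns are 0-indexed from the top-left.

0

The receptive field on the input at this output position is [0 0 0]. Elementwise product with the kernel and sum: 0·1 + 0·1.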